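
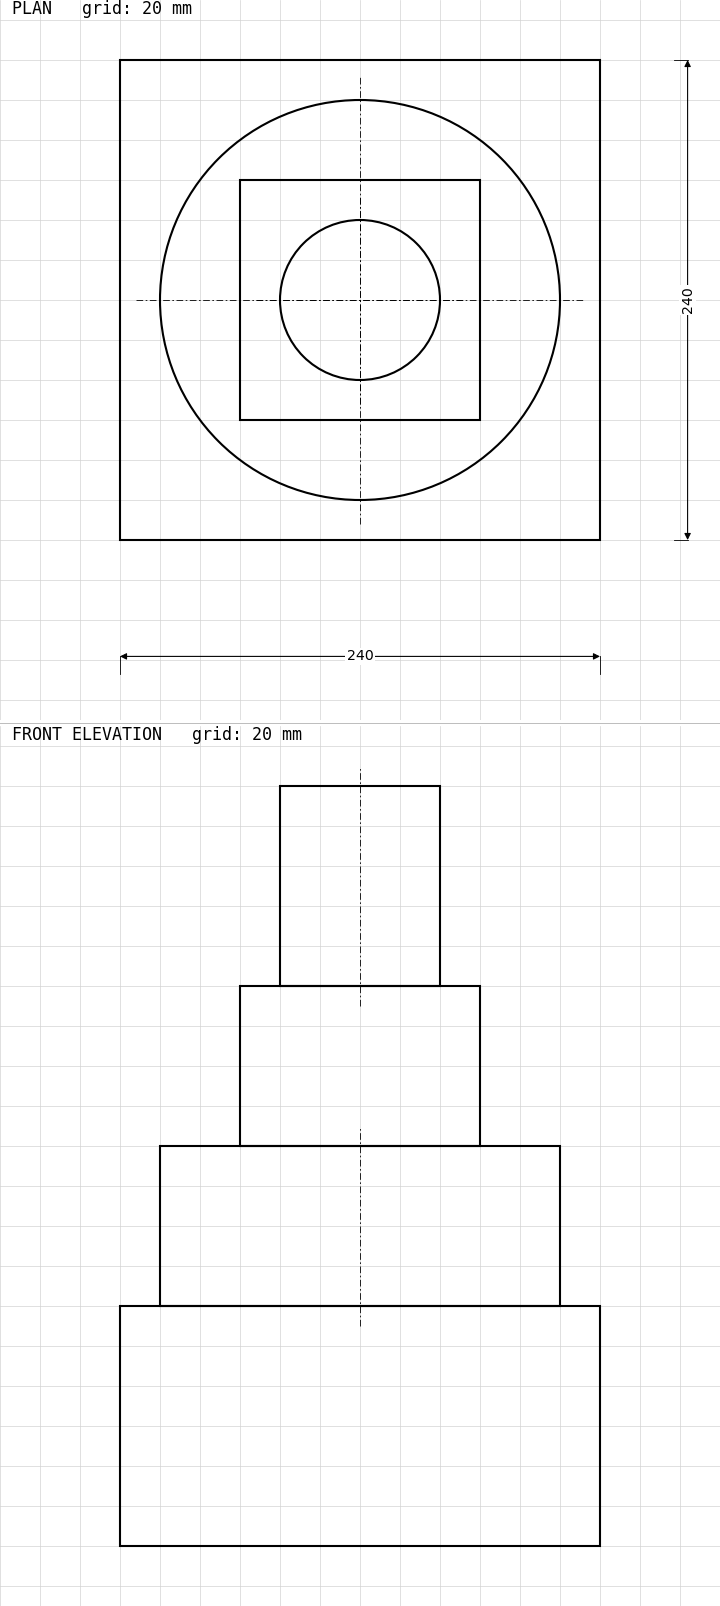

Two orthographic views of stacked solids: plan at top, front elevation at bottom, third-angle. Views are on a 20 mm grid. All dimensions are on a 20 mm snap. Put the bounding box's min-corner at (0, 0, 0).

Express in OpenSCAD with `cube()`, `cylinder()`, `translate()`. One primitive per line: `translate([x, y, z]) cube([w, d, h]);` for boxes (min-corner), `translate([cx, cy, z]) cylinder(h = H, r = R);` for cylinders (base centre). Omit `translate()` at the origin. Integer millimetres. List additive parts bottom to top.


cube([240, 240, 120]);
translate([120, 120, 120]) cylinder(h = 80, r = 100);
translate([60, 60, 200]) cube([120, 120, 80]);
translate([120, 120, 280]) cylinder(h = 100, r = 40);


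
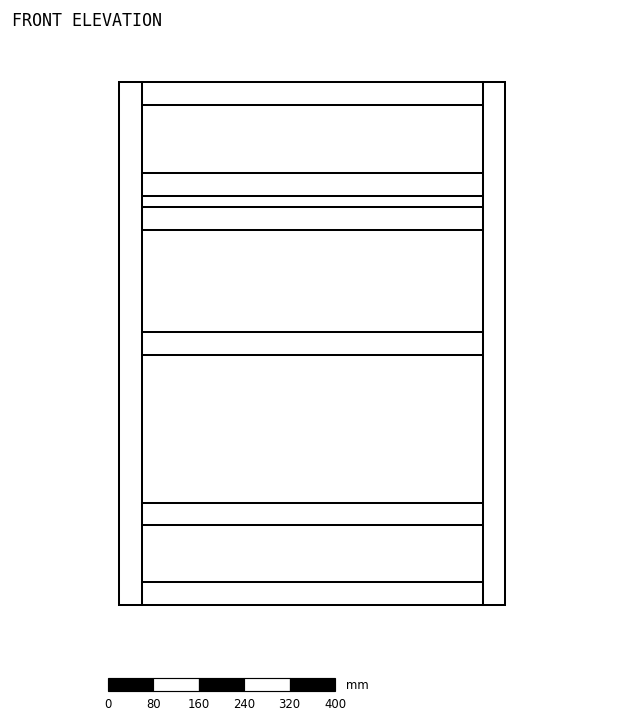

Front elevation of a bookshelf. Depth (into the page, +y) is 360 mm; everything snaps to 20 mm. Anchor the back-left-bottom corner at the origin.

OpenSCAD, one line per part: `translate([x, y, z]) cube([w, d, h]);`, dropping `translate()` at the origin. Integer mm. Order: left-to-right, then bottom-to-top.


cube([40, 360, 920]);
translate([40, 0, 0]) cube([600, 360, 40]);
translate([40, 0, 140]) cube([600, 360, 40]);
translate([40, 0, 440]) cube([600, 360, 40]);
translate([40, 0, 660]) cube([600, 360, 40]);
translate([40, 0, 720]) cube([600, 360, 40]);
translate([40, 0, 880]) cube([600, 360, 40]);
translate([640, 0, 0]) cube([40, 360, 920]);


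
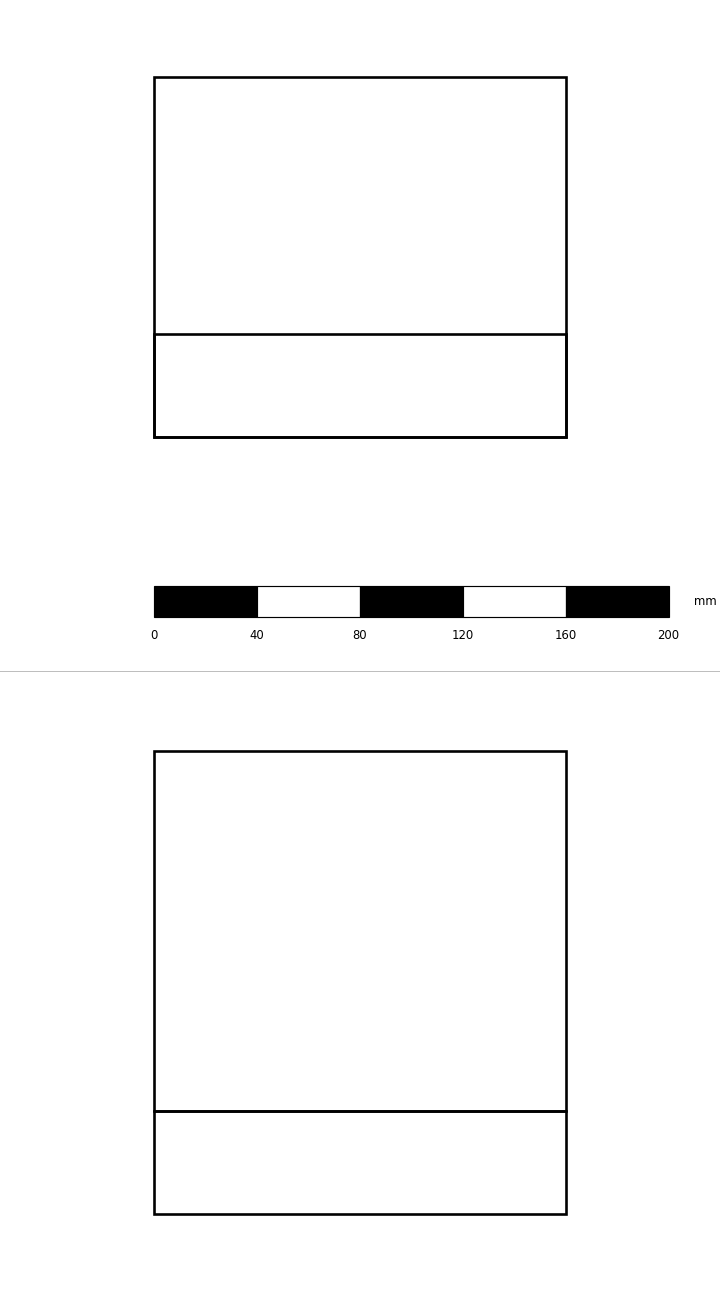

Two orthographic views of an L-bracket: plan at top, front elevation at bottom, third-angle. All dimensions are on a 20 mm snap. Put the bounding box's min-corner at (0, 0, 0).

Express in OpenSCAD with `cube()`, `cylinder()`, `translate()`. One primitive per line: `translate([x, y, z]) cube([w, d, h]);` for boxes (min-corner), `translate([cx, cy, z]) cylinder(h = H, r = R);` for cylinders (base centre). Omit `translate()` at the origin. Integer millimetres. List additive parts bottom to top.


cube([160, 140, 40]);
translate([0, 0, 40]) cube([160, 40, 140]);


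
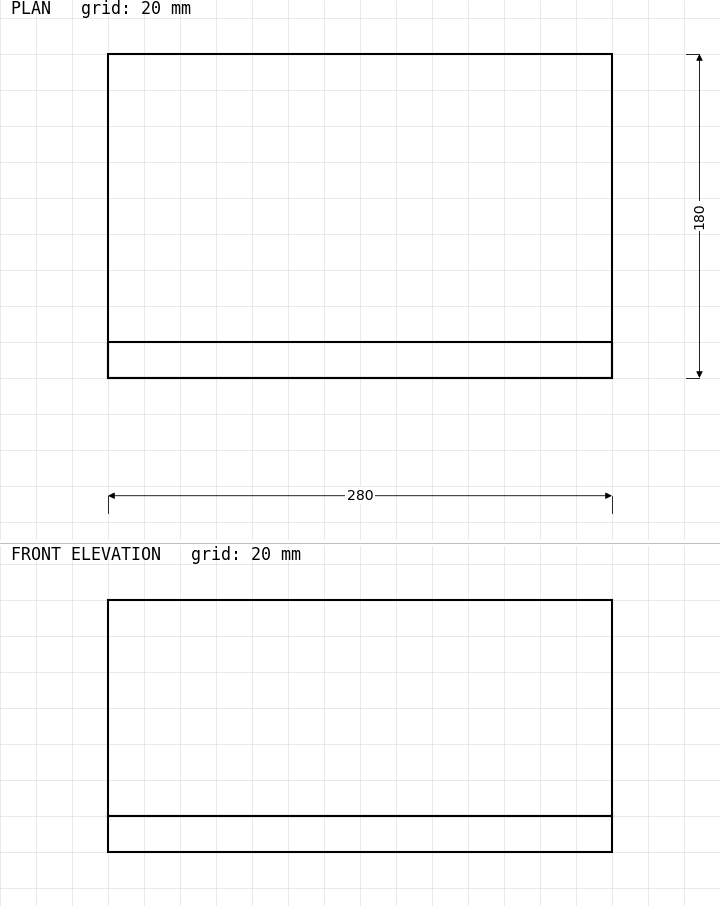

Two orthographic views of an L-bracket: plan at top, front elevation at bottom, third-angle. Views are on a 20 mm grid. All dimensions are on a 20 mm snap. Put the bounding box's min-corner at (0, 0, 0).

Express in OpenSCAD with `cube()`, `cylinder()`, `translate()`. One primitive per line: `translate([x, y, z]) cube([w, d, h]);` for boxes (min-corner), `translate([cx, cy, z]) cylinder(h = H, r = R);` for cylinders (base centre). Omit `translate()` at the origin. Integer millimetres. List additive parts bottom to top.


cube([280, 180, 20]);
translate([0, 0, 20]) cube([280, 20, 120]);


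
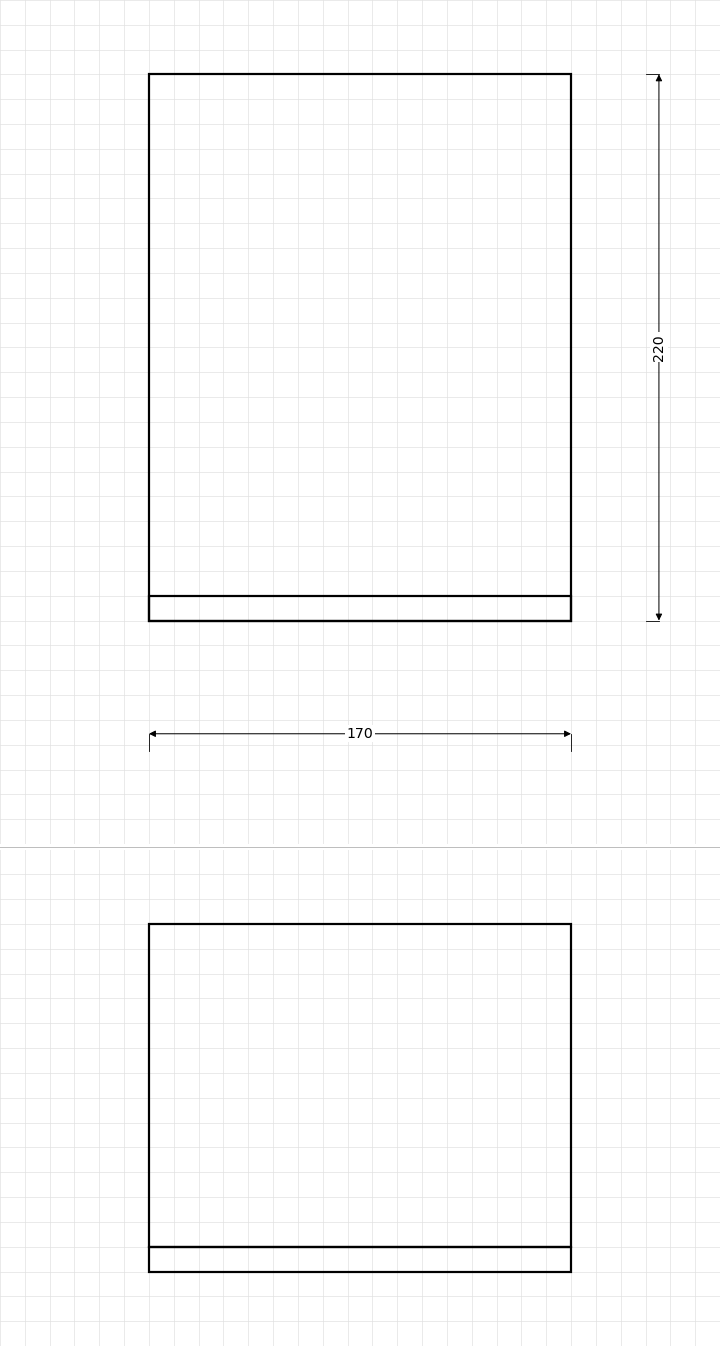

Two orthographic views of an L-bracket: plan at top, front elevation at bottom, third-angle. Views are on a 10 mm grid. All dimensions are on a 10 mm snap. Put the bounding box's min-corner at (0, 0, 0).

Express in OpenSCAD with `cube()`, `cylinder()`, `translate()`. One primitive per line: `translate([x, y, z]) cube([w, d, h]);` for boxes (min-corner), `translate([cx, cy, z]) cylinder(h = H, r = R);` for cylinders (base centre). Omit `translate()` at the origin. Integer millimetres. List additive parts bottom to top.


cube([170, 220, 10]);
translate([0, 0, 10]) cube([170, 10, 130]);


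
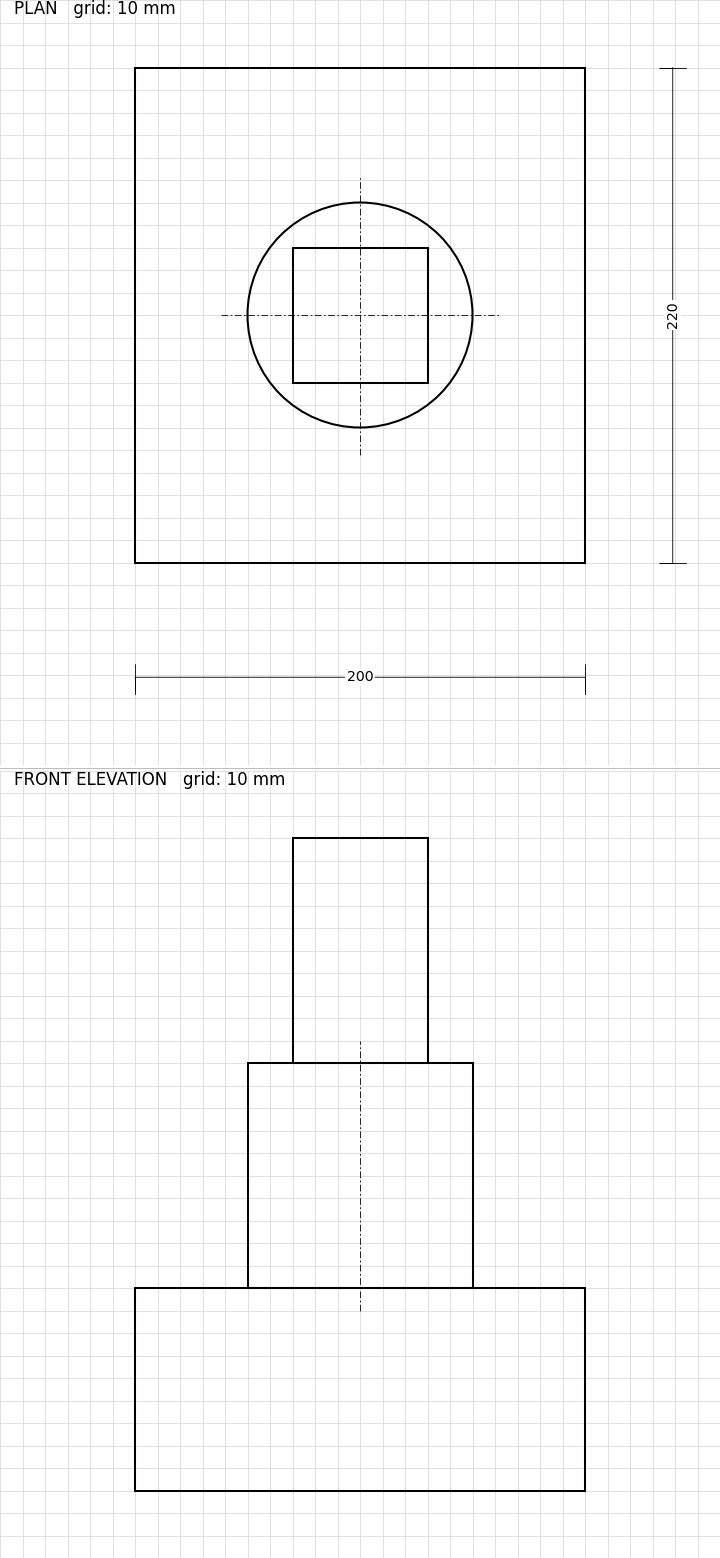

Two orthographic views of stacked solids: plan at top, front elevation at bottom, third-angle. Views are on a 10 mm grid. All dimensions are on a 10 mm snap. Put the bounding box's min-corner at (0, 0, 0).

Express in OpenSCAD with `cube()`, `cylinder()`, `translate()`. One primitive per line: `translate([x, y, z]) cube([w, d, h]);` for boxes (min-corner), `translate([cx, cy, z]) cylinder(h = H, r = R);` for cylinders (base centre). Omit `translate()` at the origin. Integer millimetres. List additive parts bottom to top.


cube([200, 220, 90]);
translate([100, 110, 90]) cylinder(h = 100, r = 50);
translate([70, 80, 190]) cube([60, 60, 100]);


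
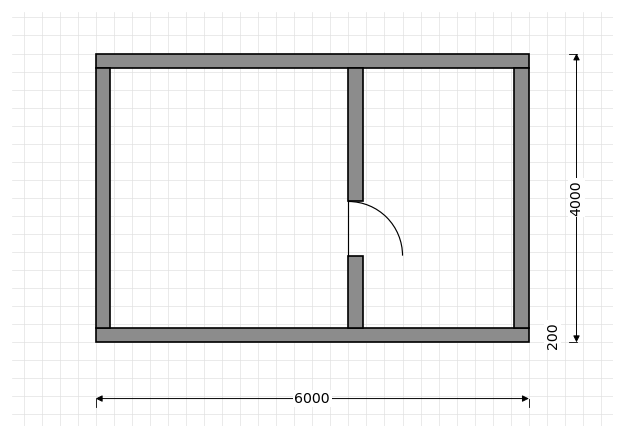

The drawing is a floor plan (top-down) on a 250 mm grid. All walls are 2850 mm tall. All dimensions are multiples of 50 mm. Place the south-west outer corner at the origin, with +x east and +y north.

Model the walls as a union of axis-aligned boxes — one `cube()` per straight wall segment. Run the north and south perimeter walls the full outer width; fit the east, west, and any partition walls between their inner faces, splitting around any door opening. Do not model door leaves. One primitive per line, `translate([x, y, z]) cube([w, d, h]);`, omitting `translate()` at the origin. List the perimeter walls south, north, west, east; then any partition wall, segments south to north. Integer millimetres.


cube([6000, 200, 2850]);
translate([0, 3800, 0]) cube([6000, 200, 2850]);
translate([0, 200, 0]) cube([200, 3600, 2850]);
translate([5800, 200, 0]) cube([200, 3600, 2850]);
translate([3500, 200, 0]) cube([200, 1000, 2850]);
translate([3500, 1950, 0]) cube([200, 1850, 2850]);


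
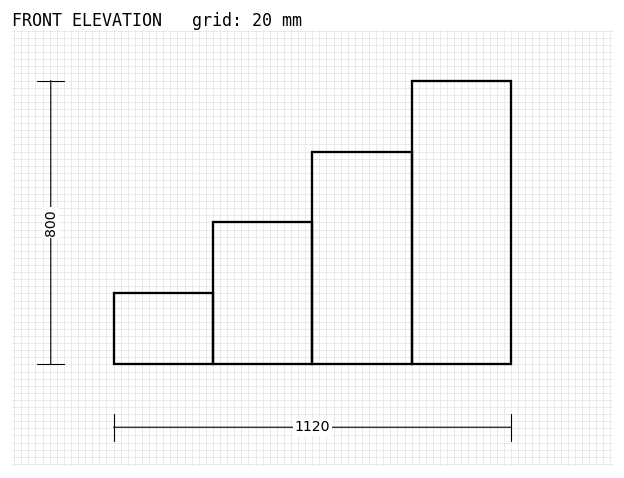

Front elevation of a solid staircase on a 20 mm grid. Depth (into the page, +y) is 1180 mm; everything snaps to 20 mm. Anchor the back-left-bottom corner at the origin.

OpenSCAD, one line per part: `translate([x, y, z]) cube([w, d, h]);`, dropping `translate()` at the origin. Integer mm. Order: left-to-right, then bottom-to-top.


cube([280, 1180, 200]);
translate([280, 0, 0]) cube([280, 1180, 400]);
translate([560, 0, 0]) cube([280, 1180, 600]);
translate([840, 0, 0]) cube([280, 1180, 800]);


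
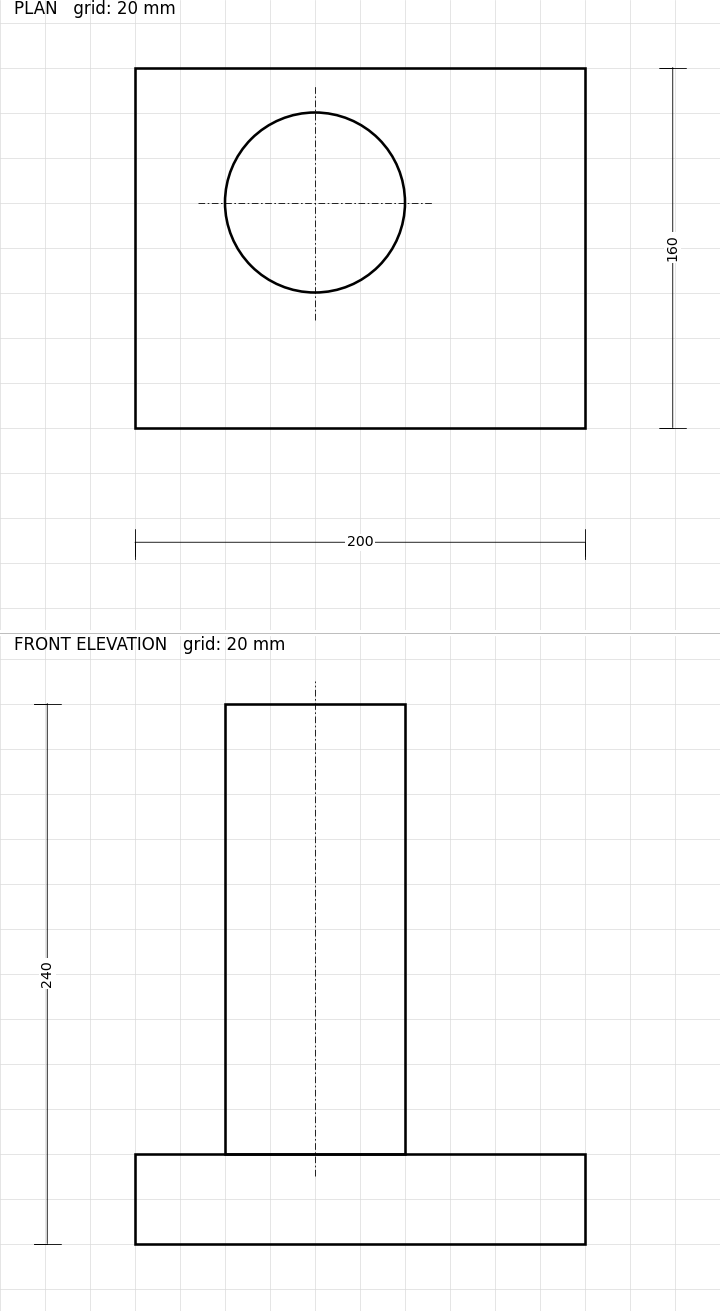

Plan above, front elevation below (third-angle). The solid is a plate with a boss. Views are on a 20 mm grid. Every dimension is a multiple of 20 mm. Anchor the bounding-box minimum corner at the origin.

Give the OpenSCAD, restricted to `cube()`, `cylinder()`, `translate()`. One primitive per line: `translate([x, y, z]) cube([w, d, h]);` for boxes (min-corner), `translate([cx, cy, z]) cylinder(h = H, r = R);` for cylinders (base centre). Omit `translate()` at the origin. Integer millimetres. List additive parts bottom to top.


cube([200, 160, 40]);
translate([80, 100, 40]) cylinder(h = 200, r = 40);


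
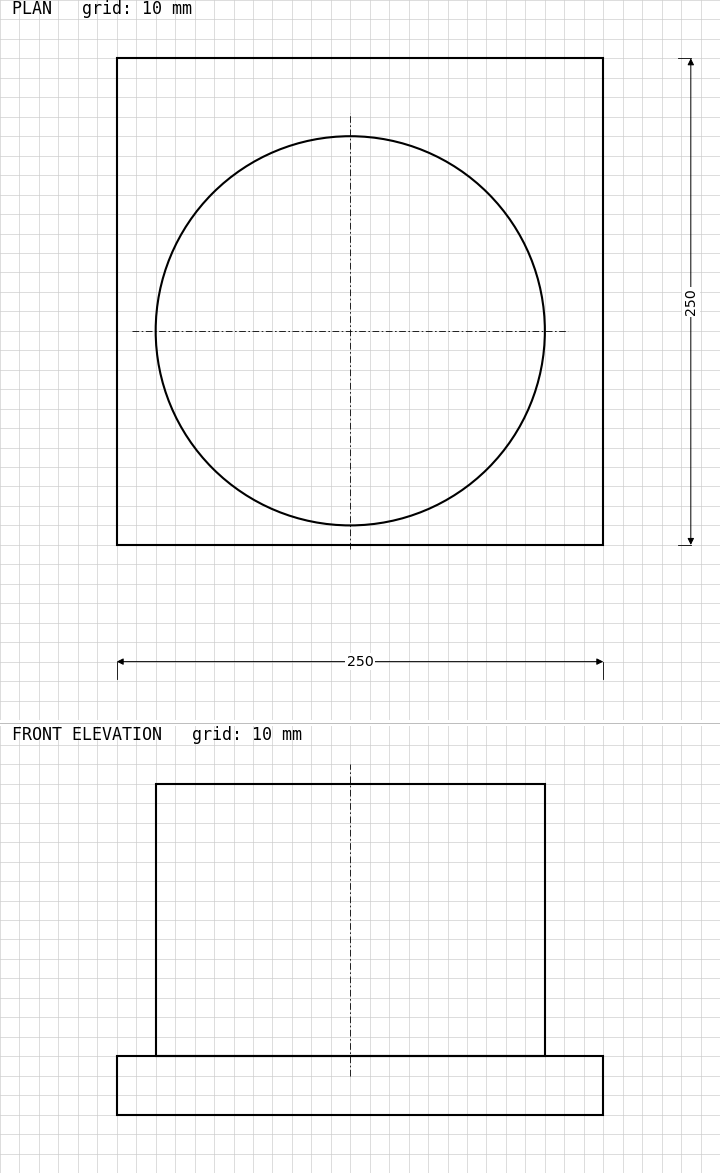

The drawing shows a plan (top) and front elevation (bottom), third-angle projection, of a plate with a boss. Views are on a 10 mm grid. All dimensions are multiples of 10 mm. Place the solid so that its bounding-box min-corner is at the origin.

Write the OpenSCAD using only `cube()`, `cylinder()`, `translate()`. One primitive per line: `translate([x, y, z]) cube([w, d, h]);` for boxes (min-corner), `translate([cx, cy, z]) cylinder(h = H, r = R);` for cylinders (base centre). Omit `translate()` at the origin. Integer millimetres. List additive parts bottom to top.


cube([250, 250, 30]);
translate([120, 110, 30]) cylinder(h = 140, r = 100);


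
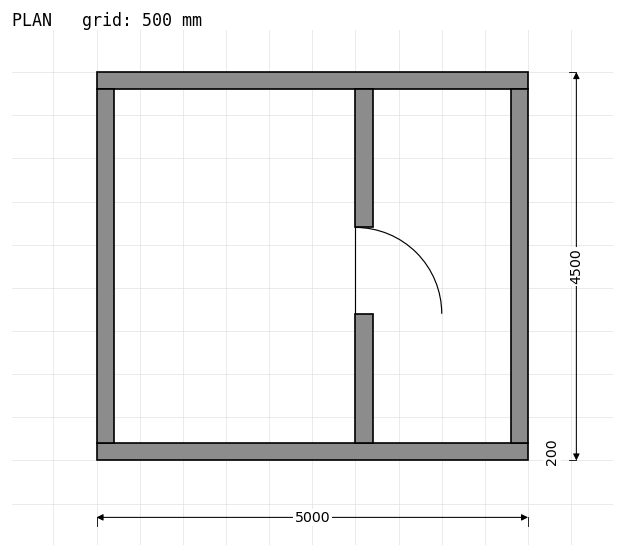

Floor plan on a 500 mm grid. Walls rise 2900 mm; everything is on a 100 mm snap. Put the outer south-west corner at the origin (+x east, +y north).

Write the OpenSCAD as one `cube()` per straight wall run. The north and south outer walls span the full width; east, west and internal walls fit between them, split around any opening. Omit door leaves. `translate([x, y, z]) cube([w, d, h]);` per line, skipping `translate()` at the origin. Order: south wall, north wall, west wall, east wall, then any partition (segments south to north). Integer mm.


cube([5000, 200, 2900]);
translate([0, 4300, 0]) cube([5000, 200, 2900]);
translate([0, 200, 0]) cube([200, 4100, 2900]);
translate([4800, 200, 0]) cube([200, 4100, 2900]);
translate([3000, 200, 0]) cube([200, 1500, 2900]);
translate([3000, 2700, 0]) cube([200, 1600, 2900]);


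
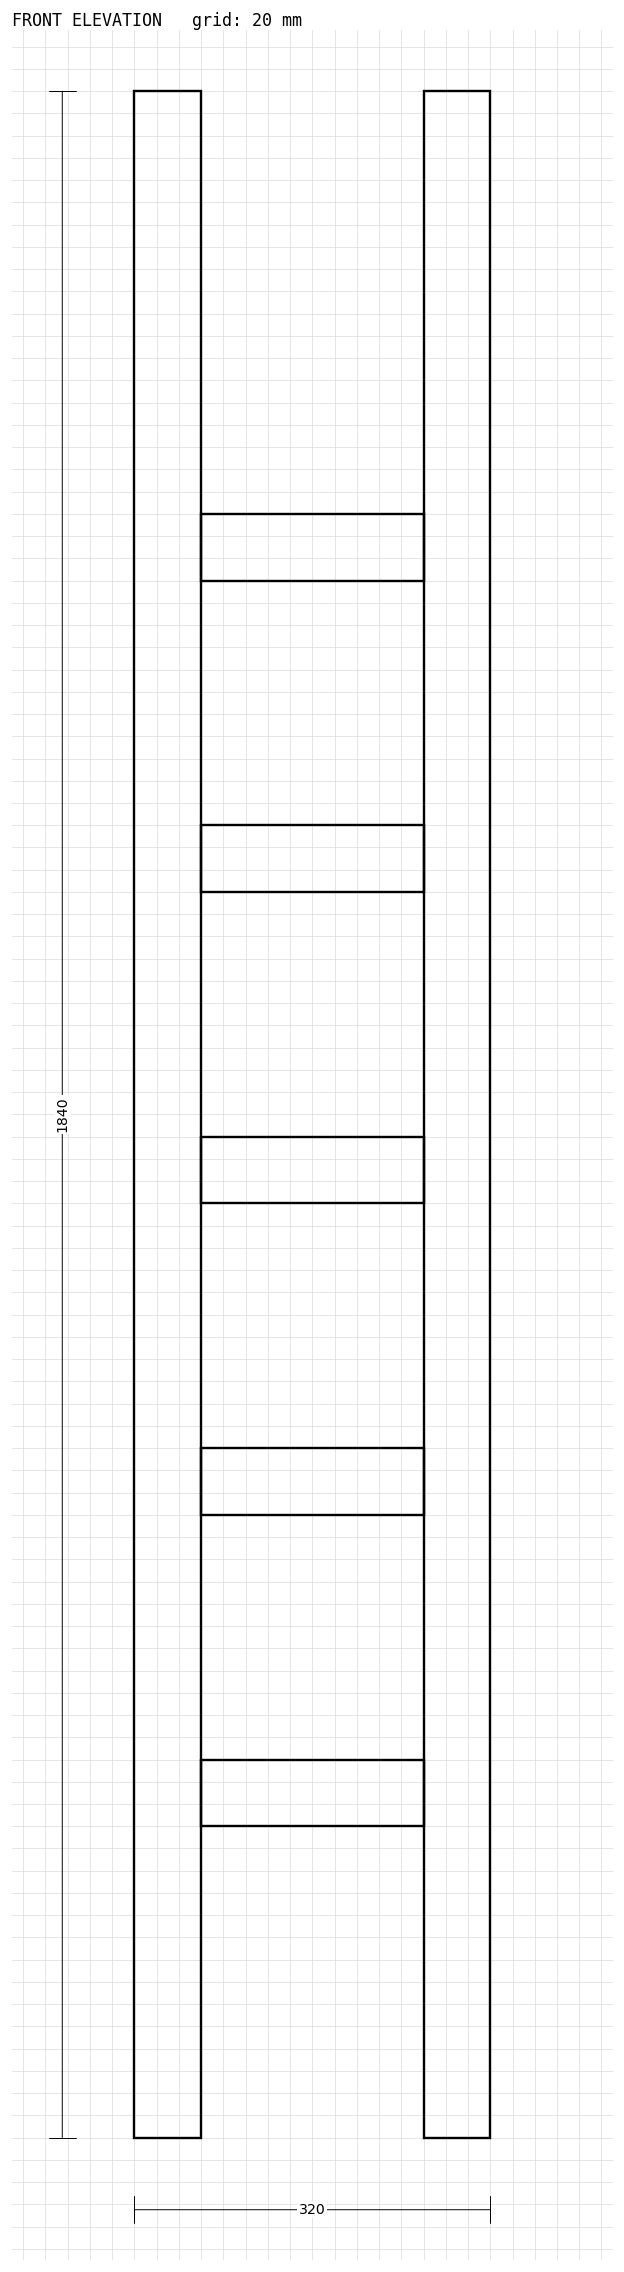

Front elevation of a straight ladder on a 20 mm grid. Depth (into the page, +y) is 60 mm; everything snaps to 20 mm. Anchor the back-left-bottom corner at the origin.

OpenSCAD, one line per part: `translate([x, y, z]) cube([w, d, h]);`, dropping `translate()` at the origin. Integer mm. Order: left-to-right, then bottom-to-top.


cube([60, 60, 1840]);
translate([60, 0, 280]) cube([200, 60, 60]);
translate([60, 0, 560]) cube([200, 60, 60]);
translate([60, 0, 840]) cube([200, 60, 60]);
translate([60, 0, 1120]) cube([200, 60, 60]);
translate([60, 0, 1400]) cube([200, 60, 60]);
translate([260, 0, 0]) cube([60, 60, 1840]);


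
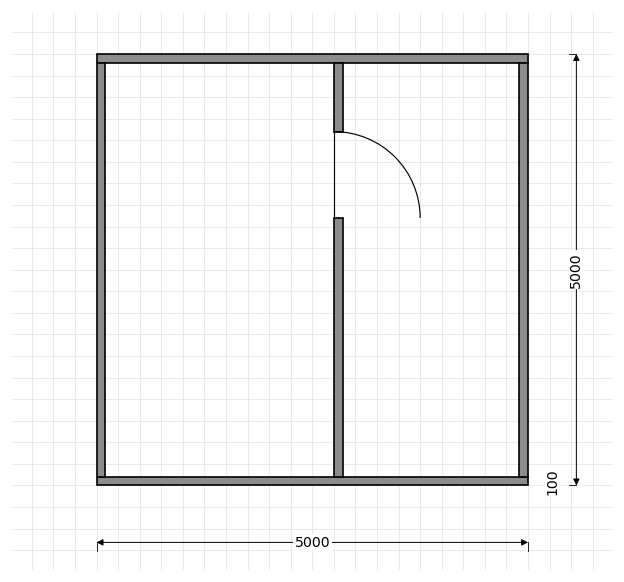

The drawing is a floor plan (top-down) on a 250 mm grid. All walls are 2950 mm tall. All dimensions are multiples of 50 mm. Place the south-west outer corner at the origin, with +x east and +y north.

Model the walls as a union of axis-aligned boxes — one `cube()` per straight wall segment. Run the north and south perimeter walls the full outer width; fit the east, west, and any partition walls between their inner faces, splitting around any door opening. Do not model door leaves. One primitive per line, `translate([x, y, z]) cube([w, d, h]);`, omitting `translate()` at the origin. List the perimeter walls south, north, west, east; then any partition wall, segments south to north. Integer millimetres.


cube([5000, 100, 2950]);
translate([0, 4900, 0]) cube([5000, 100, 2950]);
translate([0, 100, 0]) cube([100, 4800, 2950]);
translate([4900, 100, 0]) cube([100, 4800, 2950]);
translate([2750, 100, 0]) cube([100, 3000, 2950]);
translate([2750, 4100, 0]) cube([100, 800, 2950]);


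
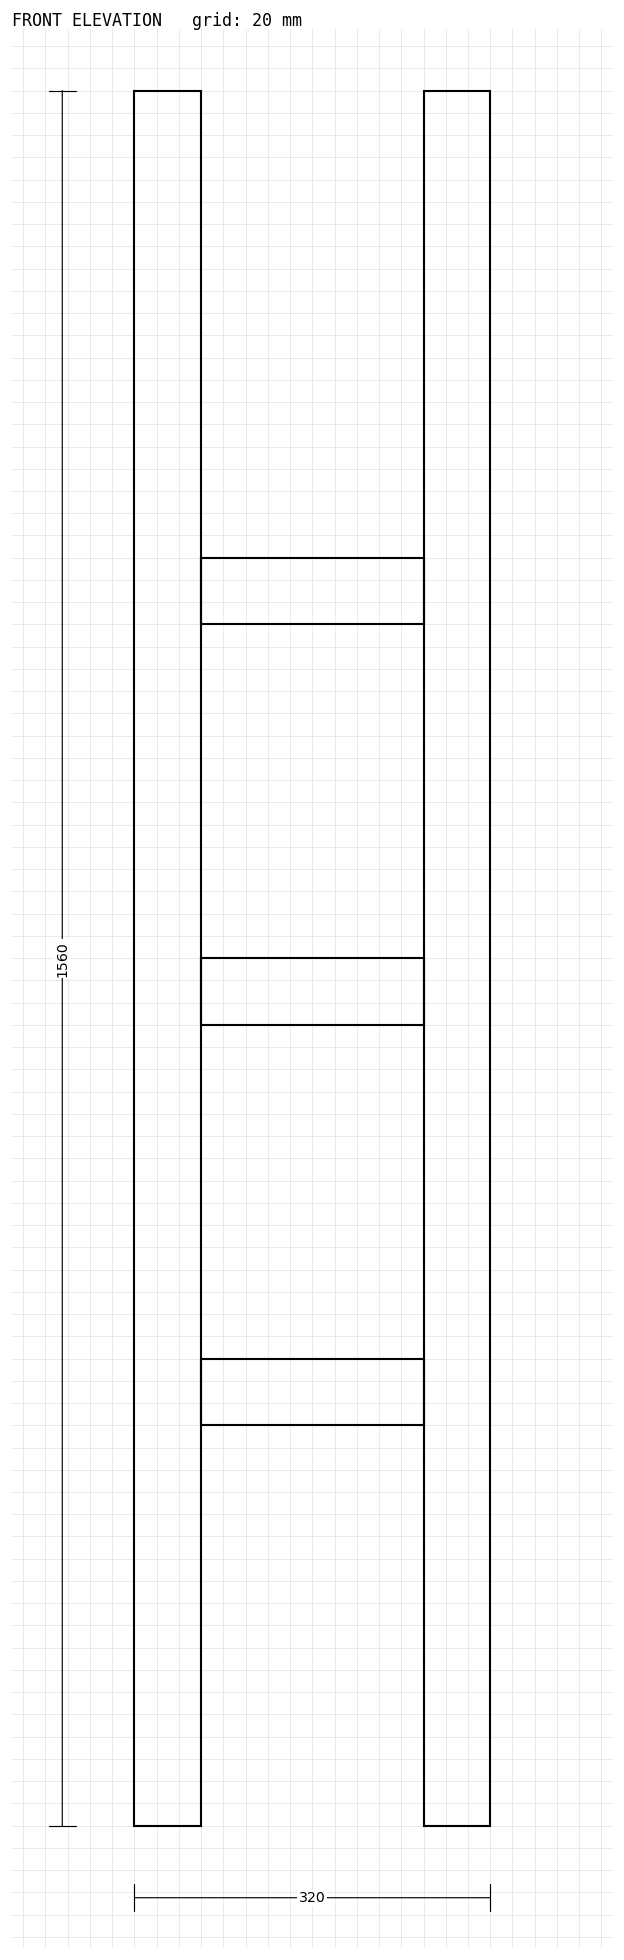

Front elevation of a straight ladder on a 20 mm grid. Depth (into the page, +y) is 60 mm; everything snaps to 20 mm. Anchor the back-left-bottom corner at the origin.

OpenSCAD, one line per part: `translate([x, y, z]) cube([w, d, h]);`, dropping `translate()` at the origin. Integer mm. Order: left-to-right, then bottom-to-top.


cube([60, 60, 1560]);
translate([60, 0, 360]) cube([200, 60, 60]);
translate([60, 0, 720]) cube([200, 60, 60]);
translate([60, 0, 1080]) cube([200, 60, 60]);
translate([260, 0, 0]) cube([60, 60, 1560]);


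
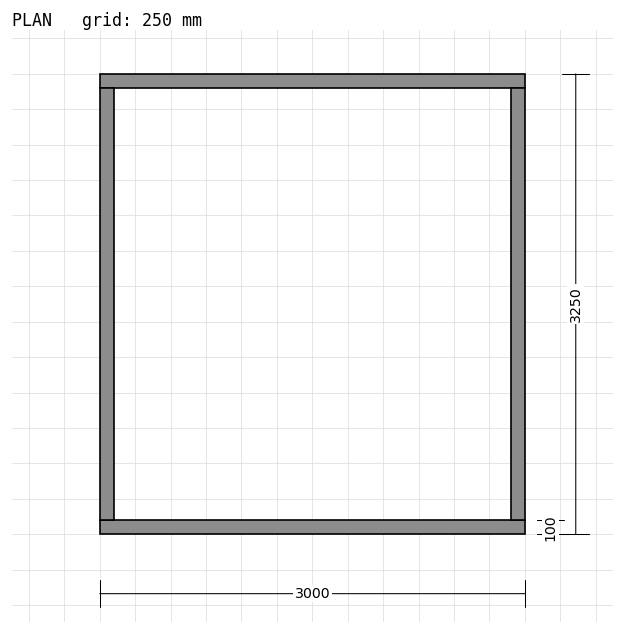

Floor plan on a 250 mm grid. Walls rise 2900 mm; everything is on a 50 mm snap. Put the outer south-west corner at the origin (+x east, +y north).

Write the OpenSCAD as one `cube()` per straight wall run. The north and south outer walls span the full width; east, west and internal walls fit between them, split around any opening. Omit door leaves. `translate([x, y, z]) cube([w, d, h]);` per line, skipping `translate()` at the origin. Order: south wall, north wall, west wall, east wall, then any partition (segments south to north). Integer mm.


cube([3000, 100, 2900]);
translate([0, 3150, 0]) cube([3000, 100, 2900]);
translate([0, 100, 0]) cube([100, 3050, 2900]);
translate([2900, 100, 0]) cube([100, 3050, 2900]);


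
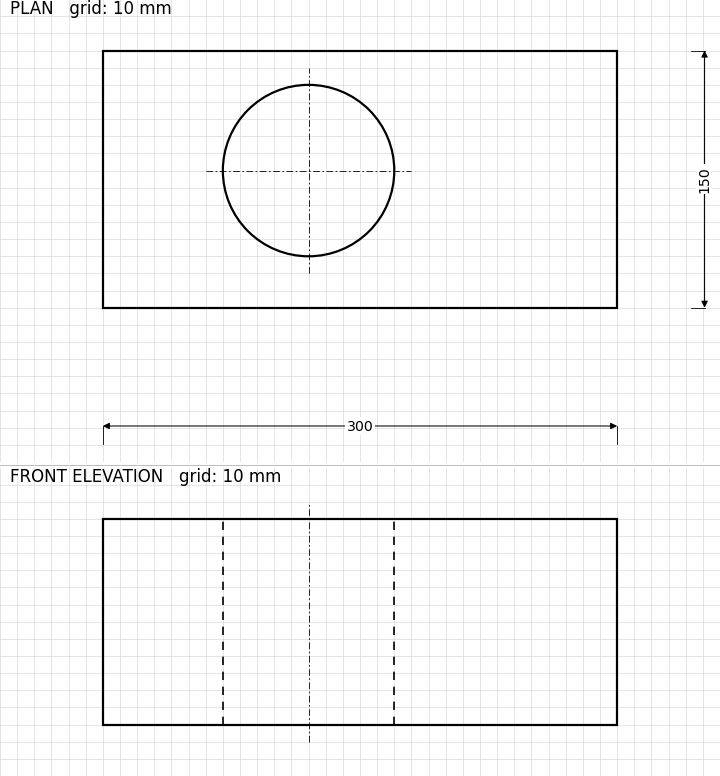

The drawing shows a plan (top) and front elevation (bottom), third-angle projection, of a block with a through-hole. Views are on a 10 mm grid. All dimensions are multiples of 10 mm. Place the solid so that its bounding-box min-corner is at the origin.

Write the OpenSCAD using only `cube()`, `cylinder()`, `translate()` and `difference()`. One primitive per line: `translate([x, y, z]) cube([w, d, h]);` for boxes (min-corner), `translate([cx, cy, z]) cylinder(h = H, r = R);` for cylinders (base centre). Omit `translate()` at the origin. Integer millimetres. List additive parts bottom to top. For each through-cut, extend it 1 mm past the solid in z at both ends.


difference() {
  cube([300, 150, 120]);
  translate([120, 80, -1]) cylinder(h = 122, r = 50);
}


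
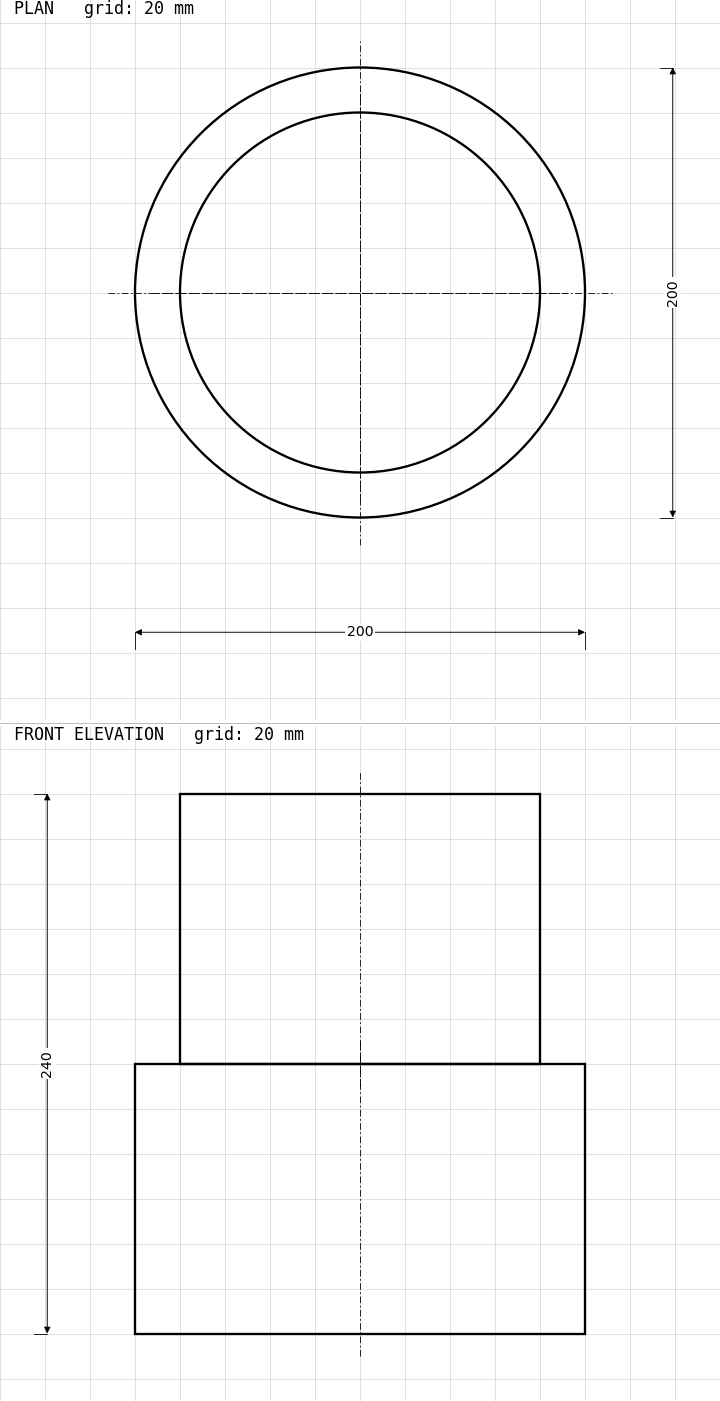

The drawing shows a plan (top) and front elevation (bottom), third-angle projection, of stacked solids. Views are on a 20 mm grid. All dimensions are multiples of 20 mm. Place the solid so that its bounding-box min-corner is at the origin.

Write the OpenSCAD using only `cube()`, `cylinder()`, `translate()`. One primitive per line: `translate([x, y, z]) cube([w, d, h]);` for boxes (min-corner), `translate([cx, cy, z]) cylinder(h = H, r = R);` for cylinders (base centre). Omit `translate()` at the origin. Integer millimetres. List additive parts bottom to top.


translate([100, 100, 0]) cylinder(h = 120, r = 100);
translate([100, 100, 120]) cylinder(h = 120, r = 80);


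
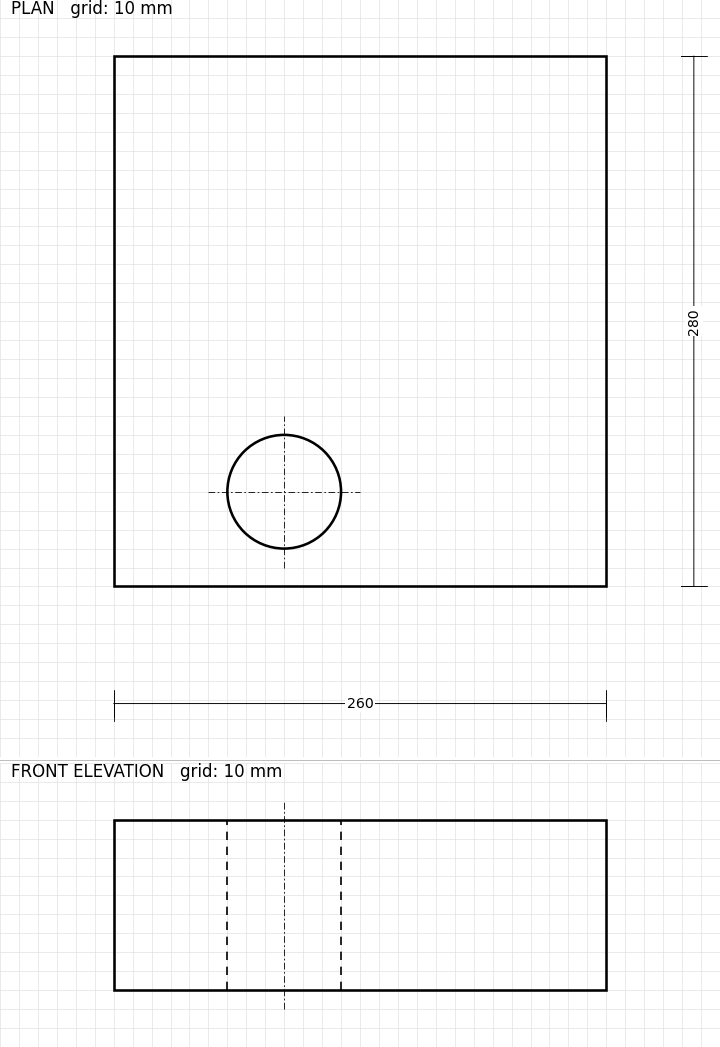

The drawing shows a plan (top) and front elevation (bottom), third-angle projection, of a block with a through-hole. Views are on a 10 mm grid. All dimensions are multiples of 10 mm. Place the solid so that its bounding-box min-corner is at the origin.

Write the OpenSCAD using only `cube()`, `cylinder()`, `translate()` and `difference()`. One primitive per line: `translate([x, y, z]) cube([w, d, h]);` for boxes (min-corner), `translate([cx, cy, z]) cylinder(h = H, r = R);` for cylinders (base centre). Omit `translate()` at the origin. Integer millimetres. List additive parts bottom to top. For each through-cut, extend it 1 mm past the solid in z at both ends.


difference() {
  cube([260, 280, 90]);
  translate([90, 50, -1]) cylinder(h = 92, r = 30);
}


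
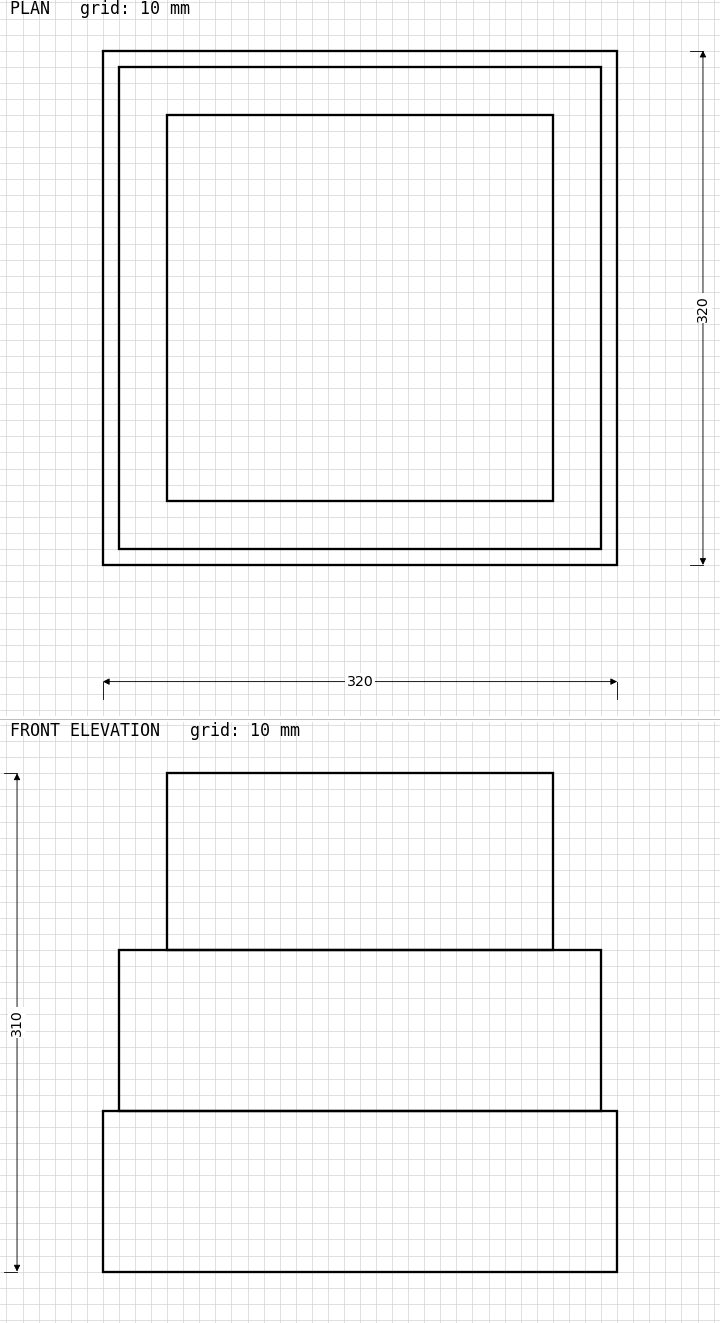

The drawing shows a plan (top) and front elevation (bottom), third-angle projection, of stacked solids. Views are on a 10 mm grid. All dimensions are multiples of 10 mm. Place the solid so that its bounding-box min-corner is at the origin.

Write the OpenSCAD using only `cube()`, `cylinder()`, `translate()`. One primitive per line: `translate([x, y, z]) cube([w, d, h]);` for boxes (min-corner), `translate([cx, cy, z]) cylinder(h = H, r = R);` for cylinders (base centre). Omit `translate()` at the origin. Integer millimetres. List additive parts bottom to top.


cube([320, 320, 100]);
translate([10, 10, 100]) cube([300, 300, 100]);
translate([40, 40, 200]) cube([240, 240, 110]);


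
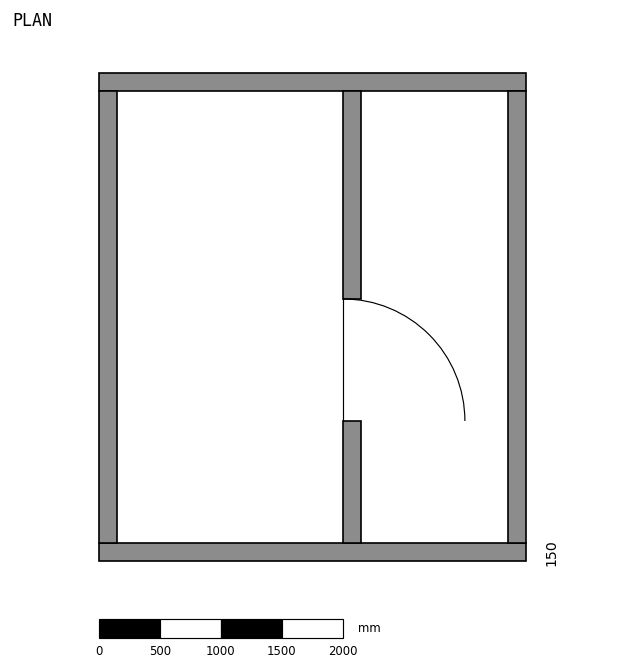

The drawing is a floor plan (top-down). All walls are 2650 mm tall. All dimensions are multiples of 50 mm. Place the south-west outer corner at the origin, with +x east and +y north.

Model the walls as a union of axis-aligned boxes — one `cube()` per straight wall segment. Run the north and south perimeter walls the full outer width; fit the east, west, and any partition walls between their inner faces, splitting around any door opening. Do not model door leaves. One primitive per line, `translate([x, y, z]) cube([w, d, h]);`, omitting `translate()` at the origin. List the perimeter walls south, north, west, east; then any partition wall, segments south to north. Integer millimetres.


cube([3500, 150, 2650]);
translate([0, 3850, 0]) cube([3500, 150, 2650]);
translate([0, 150, 0]) cube([150, 3700, 2650]);
translate([3350, 150, 0]) cube([150, 3700, 2650]);
translate([2000, 150, 0]) cube([150, 1000, 2650]);
translate([2000, 2150, 0]) cube([150, 1700, 2650]);


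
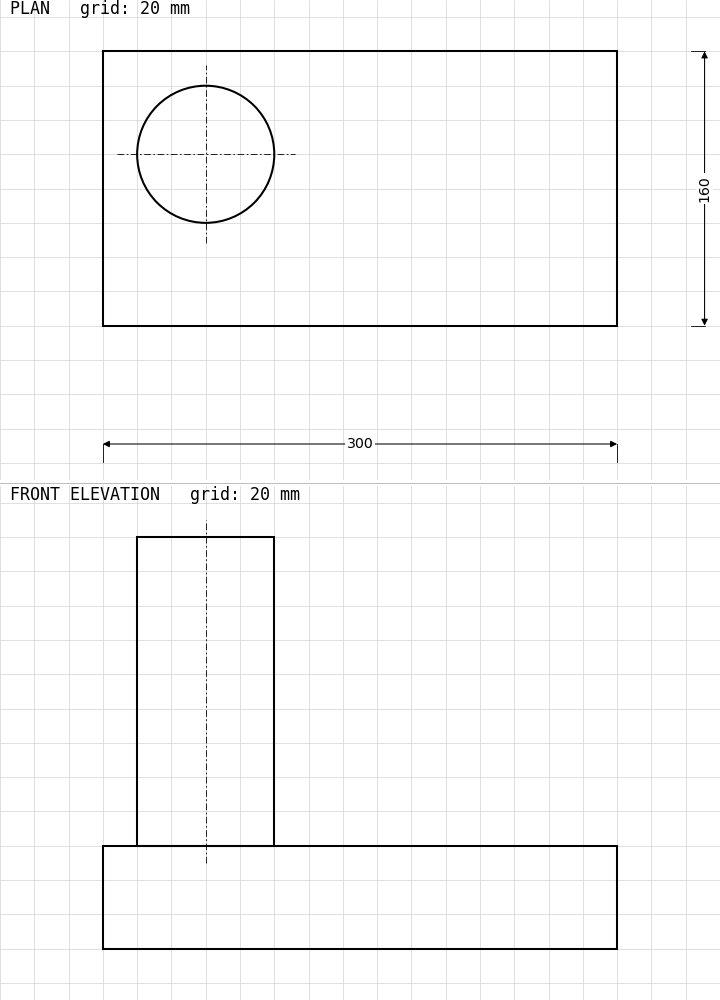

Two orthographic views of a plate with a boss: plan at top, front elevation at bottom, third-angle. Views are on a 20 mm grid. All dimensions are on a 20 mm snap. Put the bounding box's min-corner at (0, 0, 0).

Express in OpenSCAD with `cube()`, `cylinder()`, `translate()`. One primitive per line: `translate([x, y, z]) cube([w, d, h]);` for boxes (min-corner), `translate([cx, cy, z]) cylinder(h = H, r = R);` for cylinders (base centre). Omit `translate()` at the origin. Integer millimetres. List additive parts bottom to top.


cube([300, 160, 60]);
translate([60, 100, 60]) cylinder(h = 180, r = 40);


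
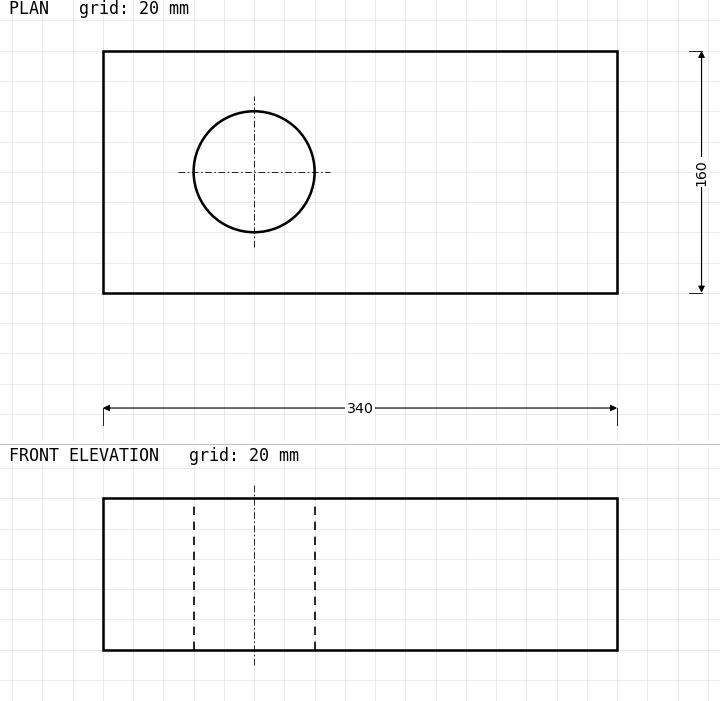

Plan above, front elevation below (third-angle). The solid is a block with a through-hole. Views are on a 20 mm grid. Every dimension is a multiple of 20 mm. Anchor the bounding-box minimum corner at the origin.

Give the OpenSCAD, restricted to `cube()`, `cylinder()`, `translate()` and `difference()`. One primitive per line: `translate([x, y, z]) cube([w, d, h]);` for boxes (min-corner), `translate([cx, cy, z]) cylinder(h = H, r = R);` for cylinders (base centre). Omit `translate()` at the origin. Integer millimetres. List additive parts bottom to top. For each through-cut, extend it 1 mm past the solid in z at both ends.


difference() {
  cube([340, 160, 100]);
  translate([100, 80, -1]) cylinder(h = 102, r = 40);
}


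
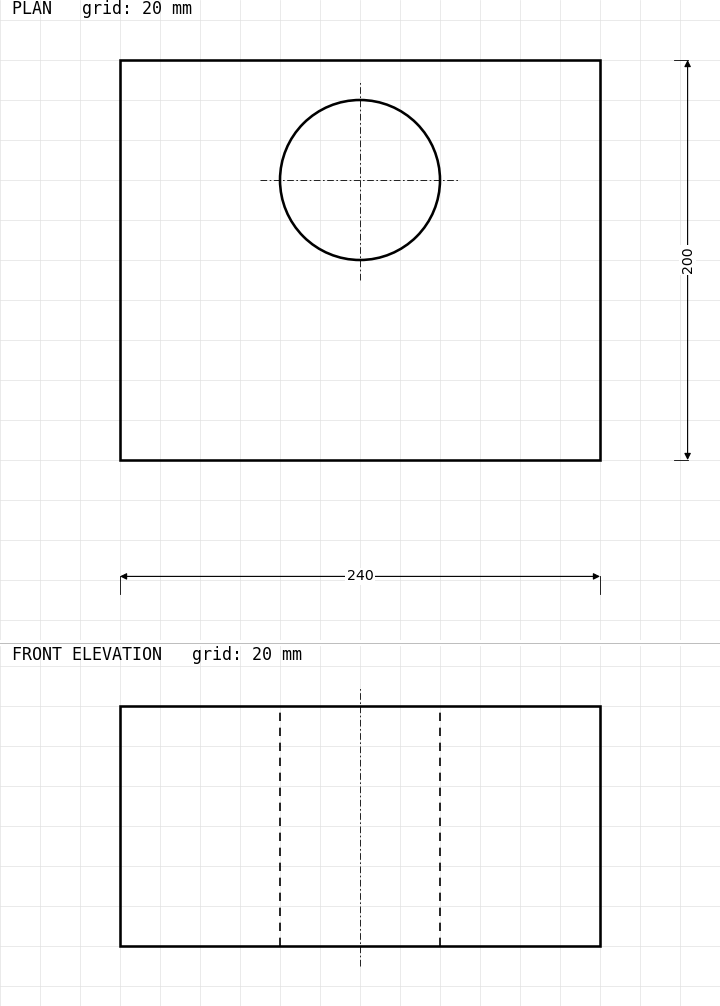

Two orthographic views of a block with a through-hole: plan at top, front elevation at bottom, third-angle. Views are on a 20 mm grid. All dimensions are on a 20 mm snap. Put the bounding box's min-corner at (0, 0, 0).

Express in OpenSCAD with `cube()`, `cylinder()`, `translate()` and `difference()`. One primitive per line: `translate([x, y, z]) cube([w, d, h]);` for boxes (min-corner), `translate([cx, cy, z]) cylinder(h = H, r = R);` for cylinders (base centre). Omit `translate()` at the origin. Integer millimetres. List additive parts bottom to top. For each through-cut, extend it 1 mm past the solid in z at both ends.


difference() {
  cube([240, 200, 120]);
  translate([120, 140, -1]) cylinder(h = 122, r = 40);
}


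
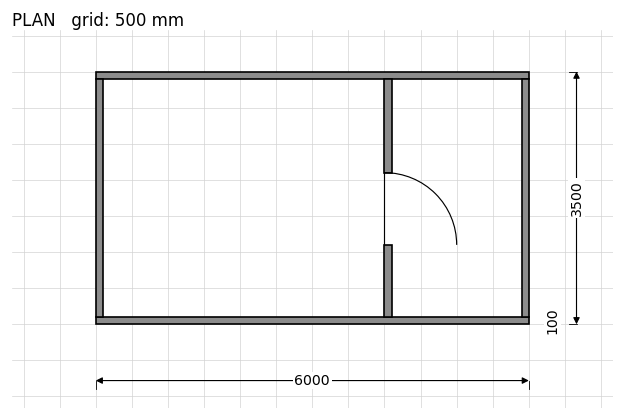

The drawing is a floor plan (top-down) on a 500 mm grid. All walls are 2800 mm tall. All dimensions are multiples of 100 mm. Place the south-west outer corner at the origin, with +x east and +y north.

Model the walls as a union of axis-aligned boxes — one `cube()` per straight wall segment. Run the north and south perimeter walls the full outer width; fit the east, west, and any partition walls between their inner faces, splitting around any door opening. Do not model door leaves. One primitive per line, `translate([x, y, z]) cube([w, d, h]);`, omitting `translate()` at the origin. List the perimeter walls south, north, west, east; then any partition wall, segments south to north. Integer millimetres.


cube([6000, 100, 2800]);
translate([0, 3400, 0]) cube([6000, 100, 2800]);
translate([0, 100, 0]) cube([100, 3300, 2800]);
translate([5900, 100, 0]) cube([100, 3300, 2800]);
translate([4000, 100, 0]) cube([100, 1000, 2800]);
translate([4000, 2100, 0]) cube([100, 1300, 2800]);


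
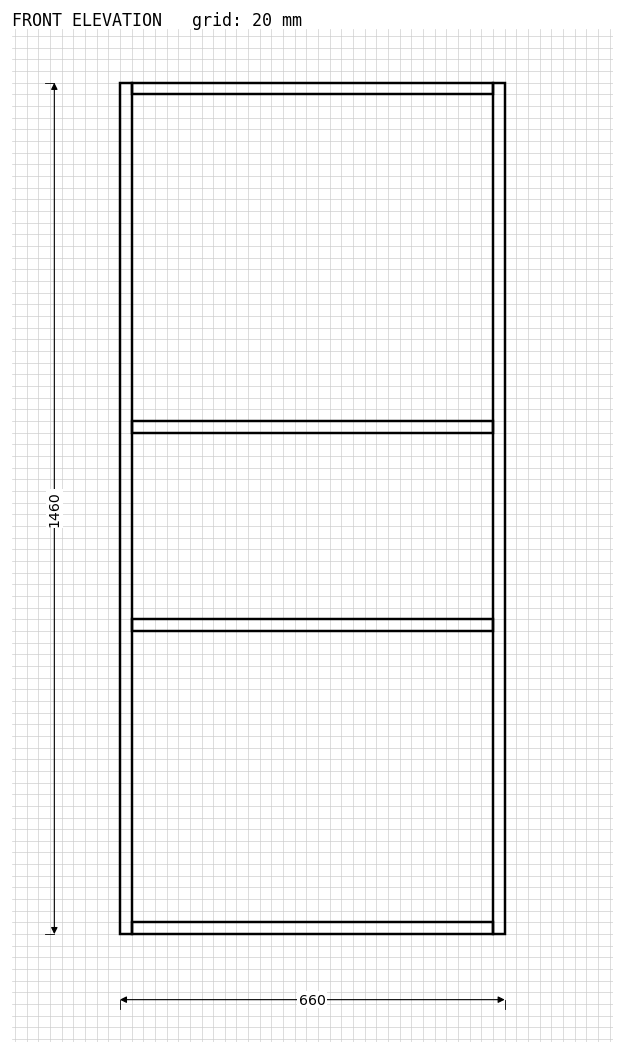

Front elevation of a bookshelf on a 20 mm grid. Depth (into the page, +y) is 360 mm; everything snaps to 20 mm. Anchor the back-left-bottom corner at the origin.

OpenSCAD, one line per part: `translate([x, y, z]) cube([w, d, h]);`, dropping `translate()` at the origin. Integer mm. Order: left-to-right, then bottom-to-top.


cube([20, 360, 1460]);
translate([20, 0, 0]) cube([620, 360, 20]);
translate([20, 0, 520]) cube([620, 360, 20]);
translate([20, 0, 860]) cube([620, 360, 20]);
translate([20, 0, 1440]) cube([620, 360, 20]);
translate([640, 0, 0]) cube([20, 360, 1460]);


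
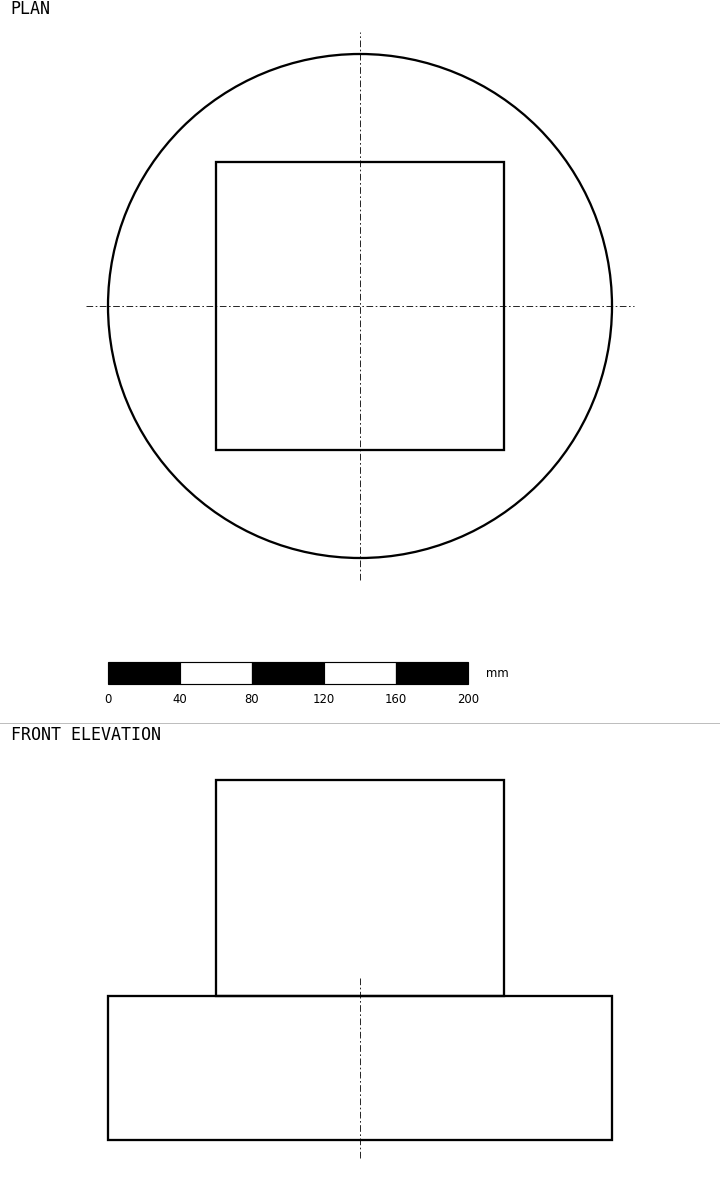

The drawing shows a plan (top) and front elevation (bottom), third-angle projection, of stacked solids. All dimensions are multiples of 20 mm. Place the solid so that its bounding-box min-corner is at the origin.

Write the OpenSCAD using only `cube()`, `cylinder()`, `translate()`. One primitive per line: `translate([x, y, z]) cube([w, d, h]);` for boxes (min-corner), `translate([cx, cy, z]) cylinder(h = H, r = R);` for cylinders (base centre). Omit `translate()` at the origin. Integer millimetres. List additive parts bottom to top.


translate([140, 140, 0]) cylinder(h = 80, r = 140);
translate([60, 60, 80]) cube([160, 160, 120]);


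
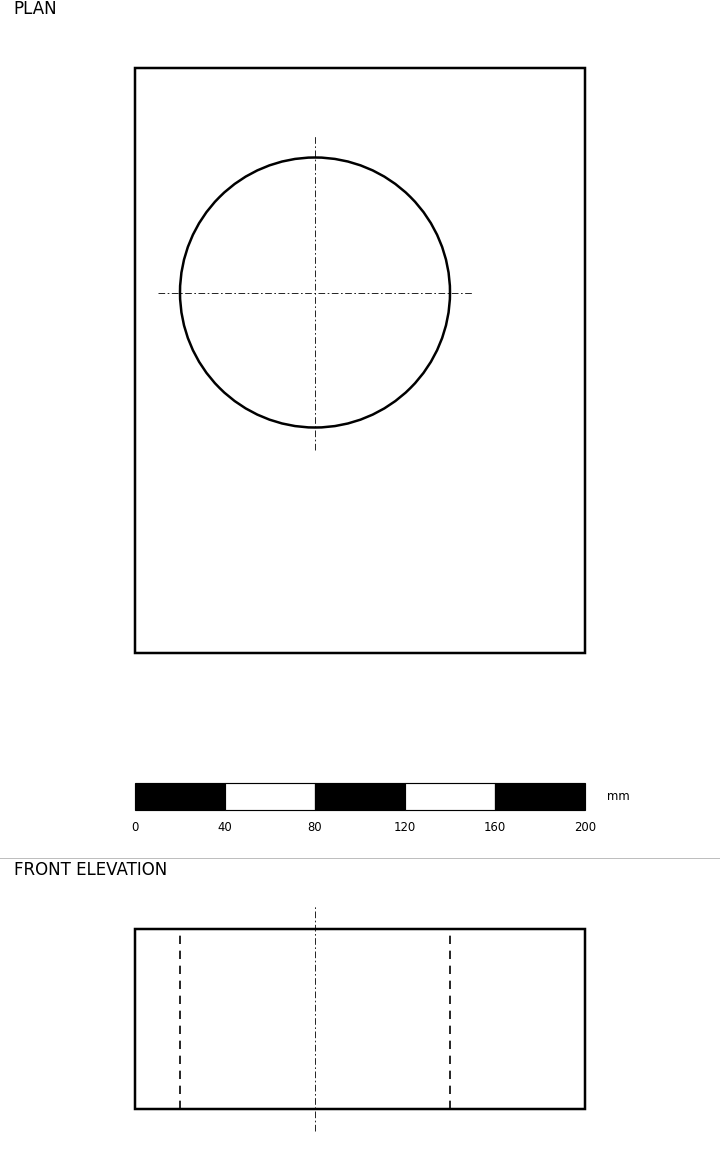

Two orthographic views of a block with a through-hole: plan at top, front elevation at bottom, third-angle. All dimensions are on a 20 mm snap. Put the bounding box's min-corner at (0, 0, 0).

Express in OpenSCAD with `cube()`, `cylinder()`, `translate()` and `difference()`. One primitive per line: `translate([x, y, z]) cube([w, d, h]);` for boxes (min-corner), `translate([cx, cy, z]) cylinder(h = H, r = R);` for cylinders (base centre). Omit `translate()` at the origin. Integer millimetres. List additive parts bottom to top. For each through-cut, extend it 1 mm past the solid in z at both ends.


difference() {
  cube([200, 260, 80]);
  translate([80, 160, -1]) cylinder(h = 82, r = 60);
}


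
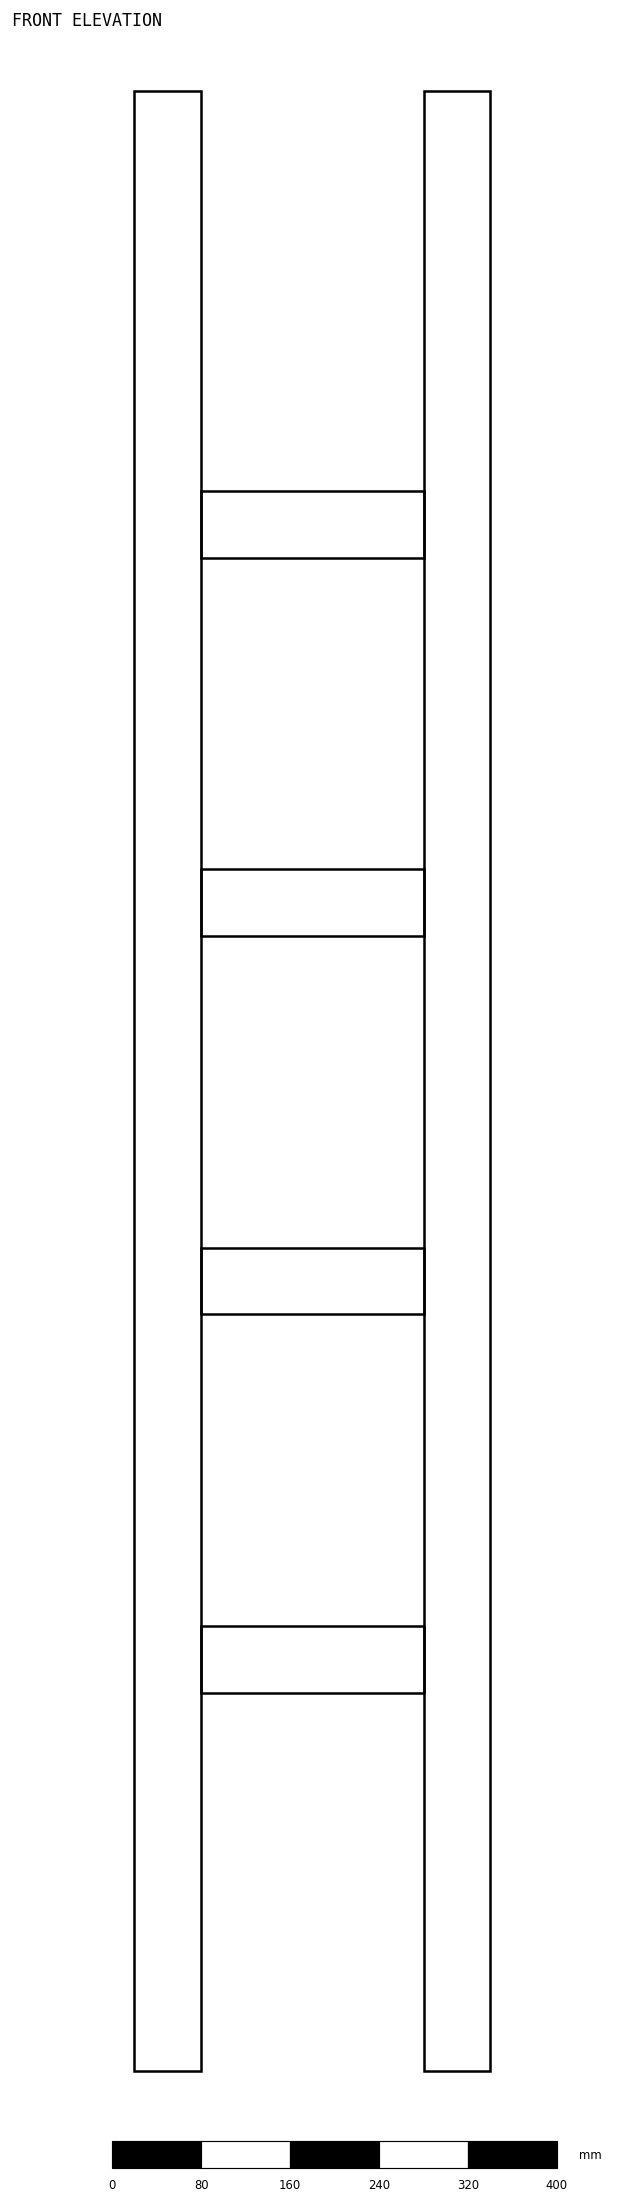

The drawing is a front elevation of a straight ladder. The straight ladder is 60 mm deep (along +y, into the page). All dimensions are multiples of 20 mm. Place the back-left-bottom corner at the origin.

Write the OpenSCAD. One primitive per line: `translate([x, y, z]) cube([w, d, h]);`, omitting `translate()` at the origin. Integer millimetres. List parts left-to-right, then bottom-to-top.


cube([60, 60, 1780]);
translate([60, 0, 340]) cube([200, 60, 60]);
translate([60, 0, 680]) cube([200, 60, 60]);
translate([60, 0, 1020]) cube([200, 60, 60]);
translate([60, 0, 1360]) cube([200, 60, 60]);
translate([260, 0, 0]) cube([60, 60, 1780]);


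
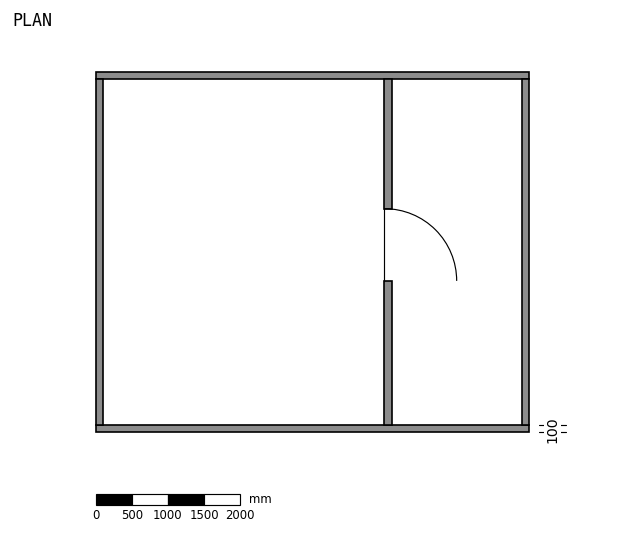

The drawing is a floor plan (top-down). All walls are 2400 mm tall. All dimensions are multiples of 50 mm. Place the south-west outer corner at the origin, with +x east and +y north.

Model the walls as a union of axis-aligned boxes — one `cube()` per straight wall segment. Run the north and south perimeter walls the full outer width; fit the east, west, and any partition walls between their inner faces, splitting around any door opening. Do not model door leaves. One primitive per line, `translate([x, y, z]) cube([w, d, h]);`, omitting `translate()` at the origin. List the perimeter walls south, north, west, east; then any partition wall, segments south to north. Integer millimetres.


cube([6000, 100, 2400]);
translate([0, 4900, 0]) cube([6000, 100, 2400]);
translate([0, 100, 0]) cube([100, 4800, 2400]);
translate([5900, 100, 0]) cube([100, 4800, 2400]);
translate([4000, 100, 0]) cube([100, 2000, 2400]);
translate([4000, 3100, 0]) cube([100, 1800, 2400]);


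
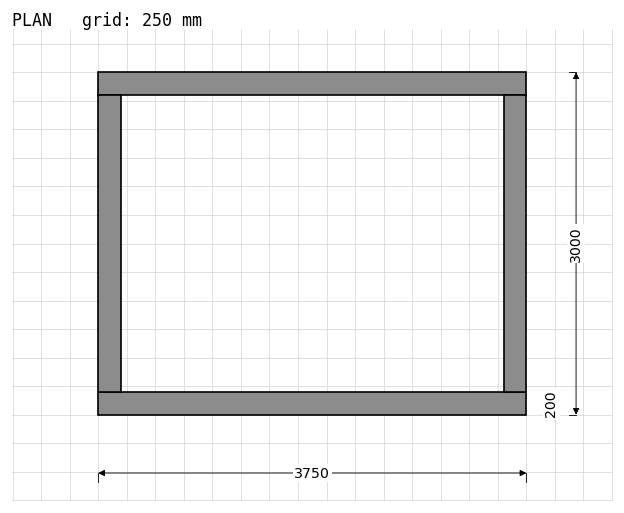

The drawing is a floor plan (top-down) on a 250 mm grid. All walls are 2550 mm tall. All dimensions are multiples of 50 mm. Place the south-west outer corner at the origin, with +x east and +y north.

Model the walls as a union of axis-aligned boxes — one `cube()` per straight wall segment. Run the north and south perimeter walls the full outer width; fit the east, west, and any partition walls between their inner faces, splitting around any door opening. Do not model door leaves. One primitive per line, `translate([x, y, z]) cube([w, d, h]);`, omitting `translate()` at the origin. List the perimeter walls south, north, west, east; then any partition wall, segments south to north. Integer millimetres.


cube([3750, 200, 2550]);
translate([0, 2800, 0]) cube([3750, 200, 2550]);
translate([0, 200, 0]) cube([200, 2600, 2550]);
translate([3550, 200, 0]) cube([200, 2600, 2550]);


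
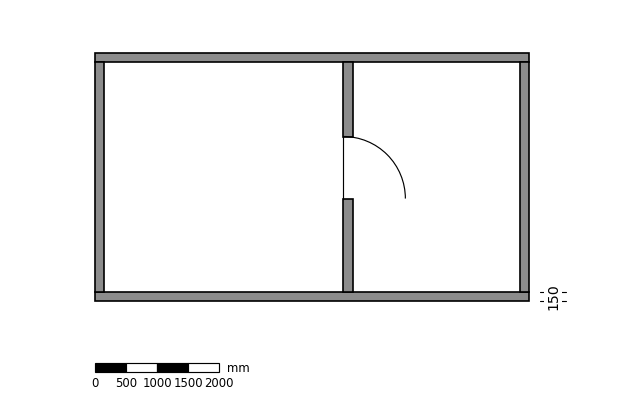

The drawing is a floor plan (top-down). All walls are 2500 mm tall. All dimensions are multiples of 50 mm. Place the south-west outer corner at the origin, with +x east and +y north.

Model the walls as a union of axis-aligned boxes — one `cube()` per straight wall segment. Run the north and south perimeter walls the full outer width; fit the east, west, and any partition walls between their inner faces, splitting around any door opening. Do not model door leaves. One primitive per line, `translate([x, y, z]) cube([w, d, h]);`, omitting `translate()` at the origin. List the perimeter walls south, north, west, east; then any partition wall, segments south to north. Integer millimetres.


cube([7000, 150, 2500]);
translate([0, 3850, 0]) cube([7000, 150, 2500]);
translate([0, 150, 0]) cube([150, 3700, 2500]);
translate([6850, 150, 0]) cube([150, 3700, 2500]);
translate([4000, 150, 0]) cube([150, 1500, 2500]);
translate([4000, 2650, 0]) cube([150, 1200, 2500]);


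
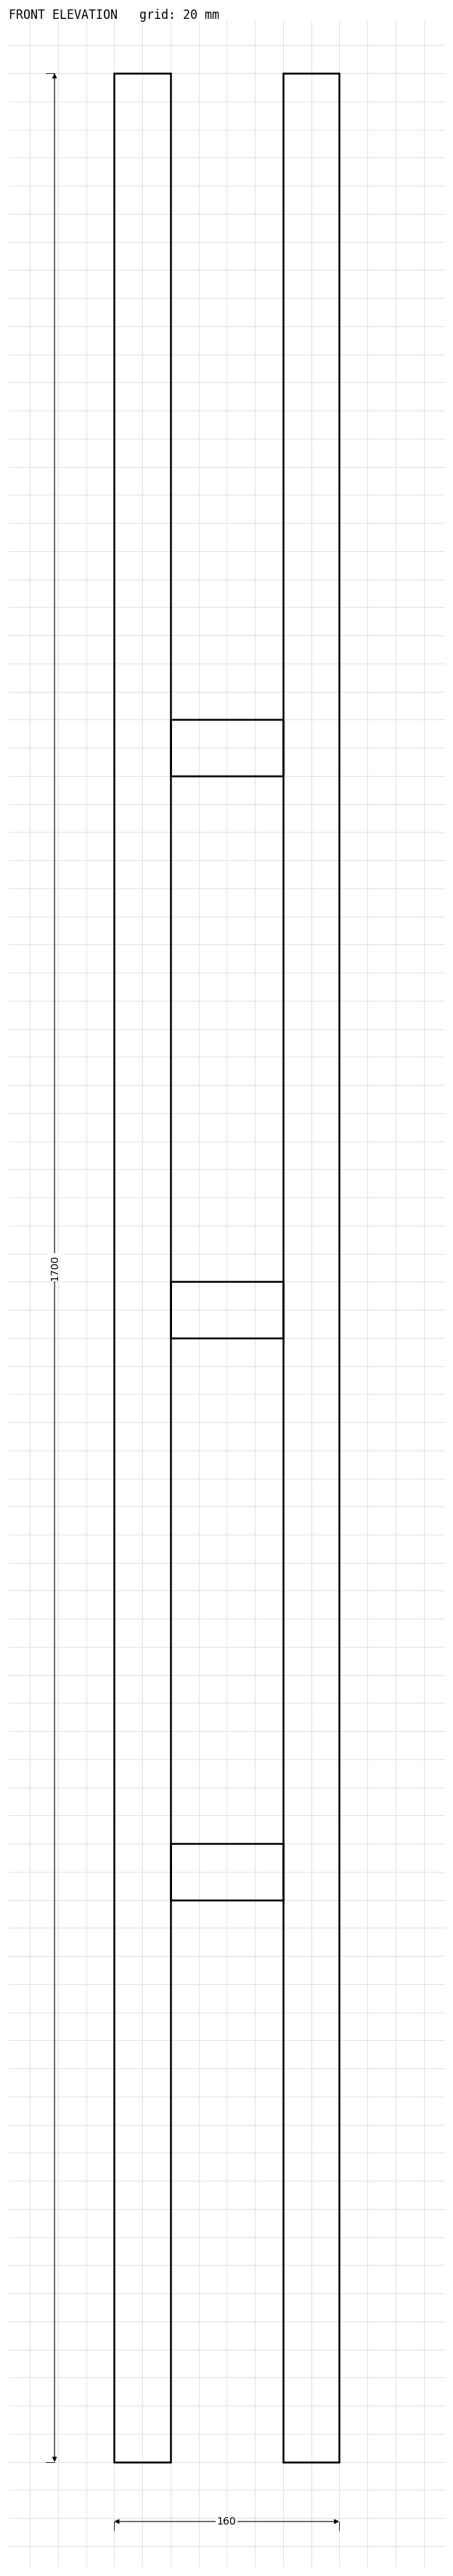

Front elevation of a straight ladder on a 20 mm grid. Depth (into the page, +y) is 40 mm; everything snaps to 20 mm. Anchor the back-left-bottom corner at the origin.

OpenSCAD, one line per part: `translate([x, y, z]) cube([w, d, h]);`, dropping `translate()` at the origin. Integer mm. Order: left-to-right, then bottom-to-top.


cube([40, 40, 1700]);
translate([40, 0, 400]) cube([80, 40, 40]);
translate([40, 0, 800]) cube([80, 40, 40]);
translate([40, 0, 1200]) cube([80, 40, 40]);
translate([120, 0, 0]) cube([40, 40, 1700]);
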